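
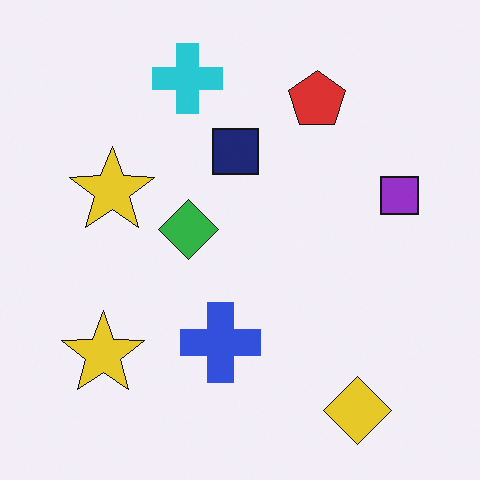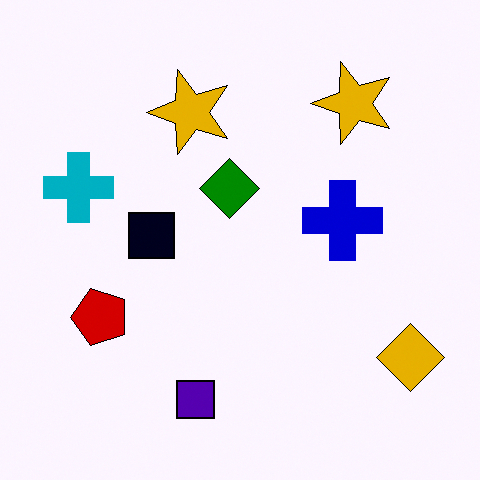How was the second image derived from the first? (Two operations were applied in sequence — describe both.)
The transformation is: given much higher contrast, then transposed (reflected across the top-left ↔ bottom-right diagonal).

Tones are pushed away from mid-grey across the whole image — a global contrast change. Shapes have swapped their row and column positions — what was in the top-right is now in the bottom-left — a diagonal reflection.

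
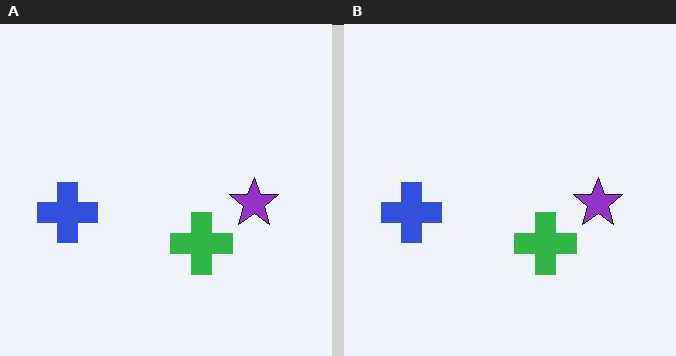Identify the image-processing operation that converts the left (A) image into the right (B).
The transformation is: JPEG-compressed with visible artifacts.

Blocky 8×8 compression artifacts appear around shape edges and the flat background shows ringing — characteristic JPEG degradation.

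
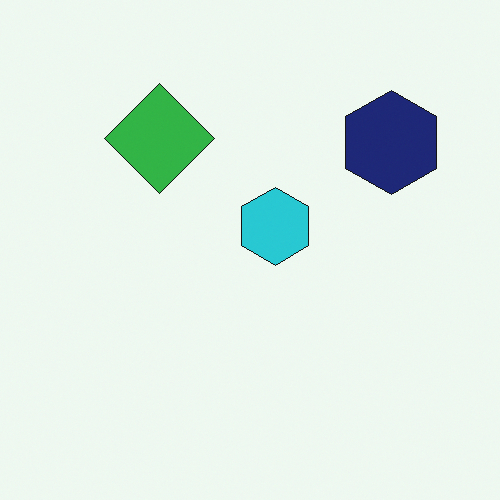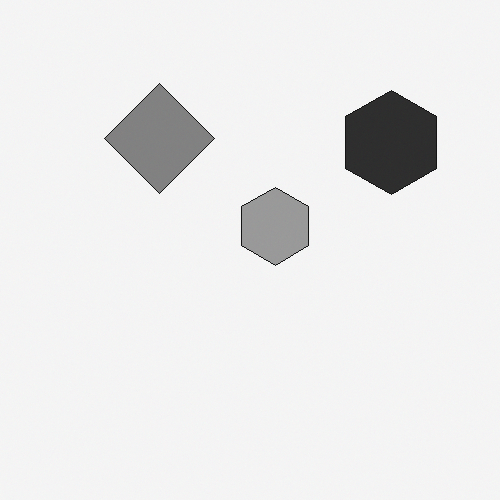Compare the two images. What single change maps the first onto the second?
It was converted to grayscale.

All color is removed — every shape is now a shade of grey.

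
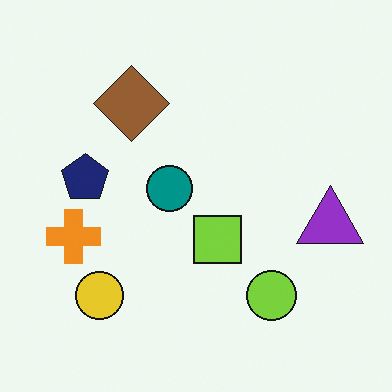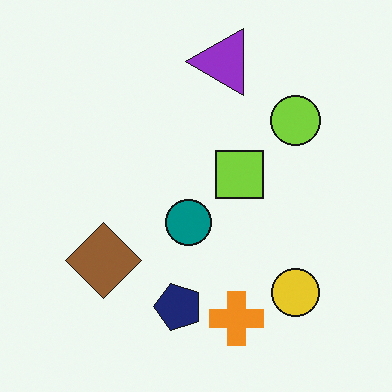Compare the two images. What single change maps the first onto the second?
The second image is the first rotated 90° counter-clockwise.

The yellow circle sits in the bottom-left of the first image and the bottom-right of the second — consistent with a whole-image 90° counter-clockwise rotation.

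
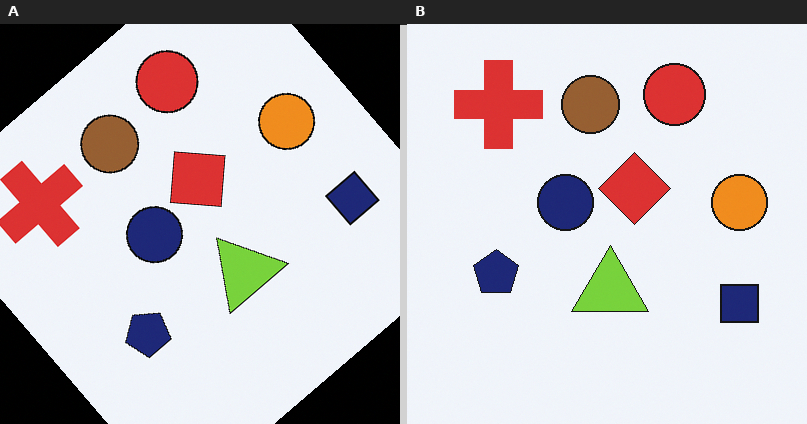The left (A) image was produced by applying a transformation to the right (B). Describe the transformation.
The image was rotated counter-clockwise by a large amount — several tens of degrees.

Every shape is tilted by the same angle and the image corners show triangular fill wedges — a whole-image rotation by a non-right angle.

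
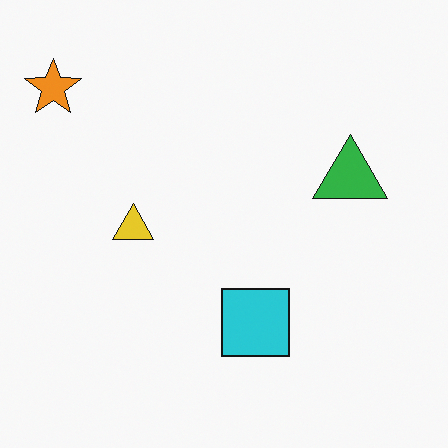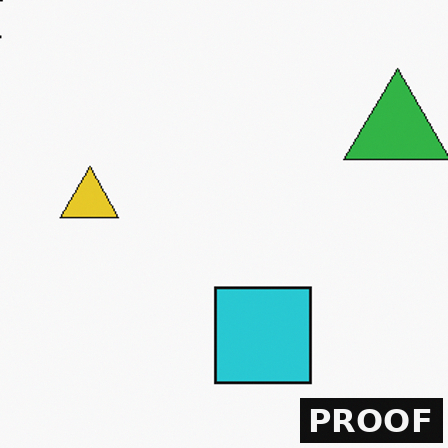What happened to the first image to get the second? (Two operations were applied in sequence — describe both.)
The transformation is: cropped to a modestly smaller region and rescaled, then watermarked with the text "PROOF" in the lower-right corner.

The visible shapes are larger and the field of view is narrower; shapes near the original edges may be partly or wholly outside the frame — a crop-and-rescale. A dark label reading "PROOF" appears in the lower-right corner.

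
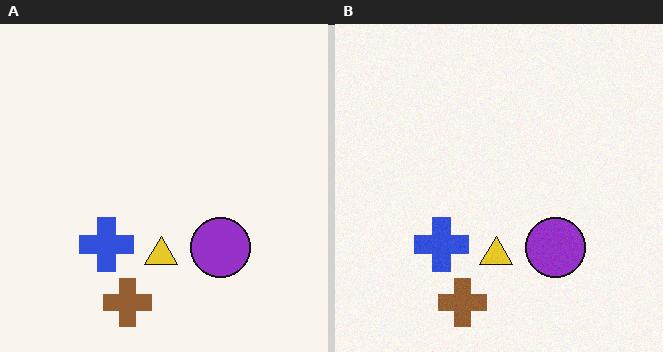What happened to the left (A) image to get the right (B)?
The image was degraded with light additive noise.

Random speckle covers the whole image, including the flat background.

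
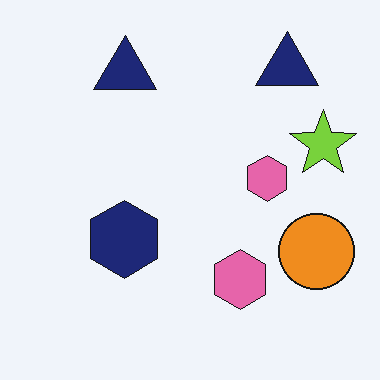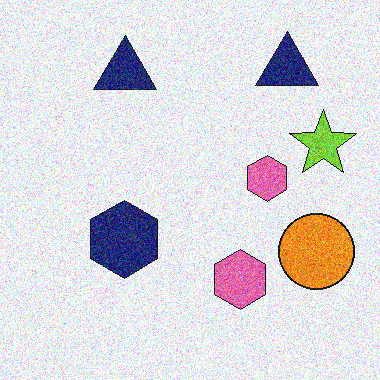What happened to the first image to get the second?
This is the original image degraded with heavy additive noise.

Random speckle covers the whole image, including the flat background.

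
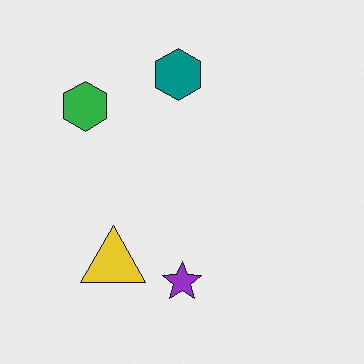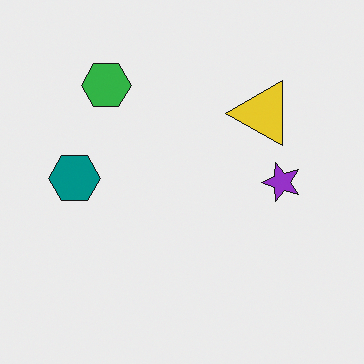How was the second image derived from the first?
It was transposed (reflected across the top-left ↔ bottom-right diagonal).

Shapes have swapped their row and column positions — what was in the top-right is now in the bottom-left — a diagonal reflection.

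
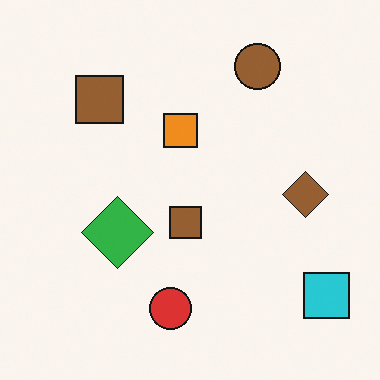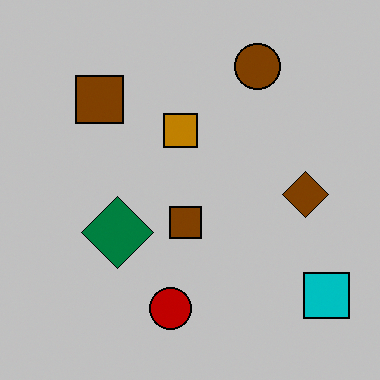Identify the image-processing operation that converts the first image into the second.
It was aggressively posterized.

Each flat color has snapped to a coarser quantized level — most visibly, the near-white background has dropped to a flat grey.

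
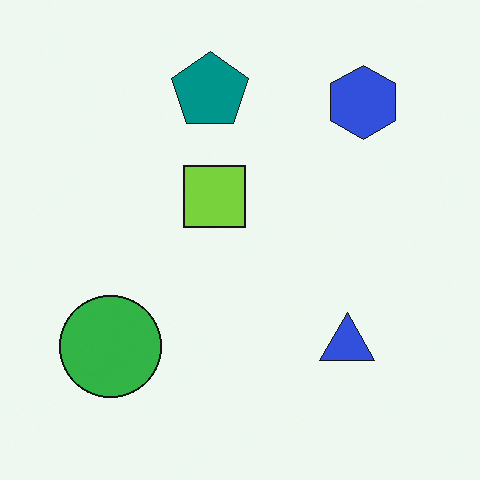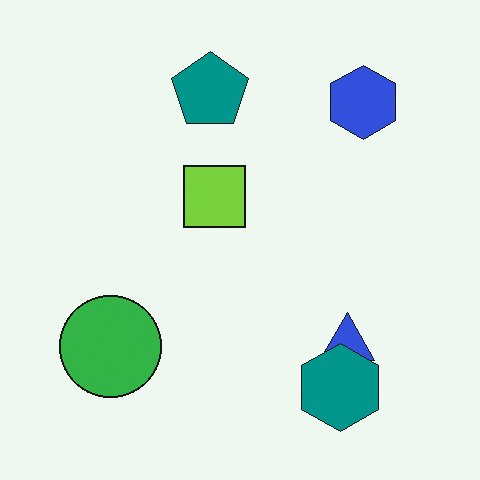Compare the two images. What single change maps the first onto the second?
This is the original image overlaid with an additional teal hexagon.

A teal hexagon appears in the second image that is absent from the first.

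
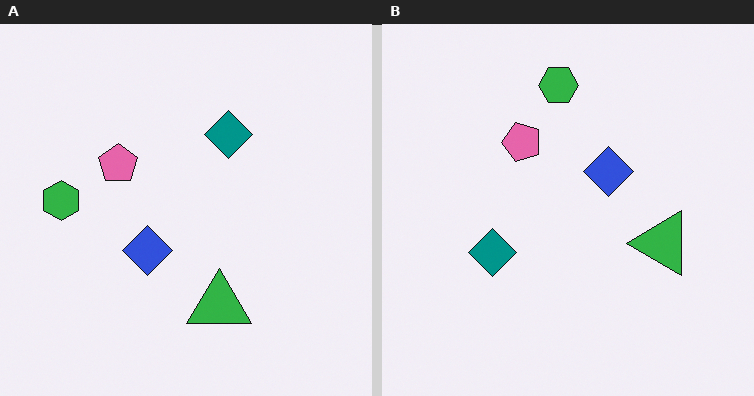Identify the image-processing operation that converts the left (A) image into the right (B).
Transposed (reflected across the top-left ↔ bottom-right diagonal).

Shapes have swapped their row and column positions — what was in the top-right is now in the bottom-left — a diagonal reflection.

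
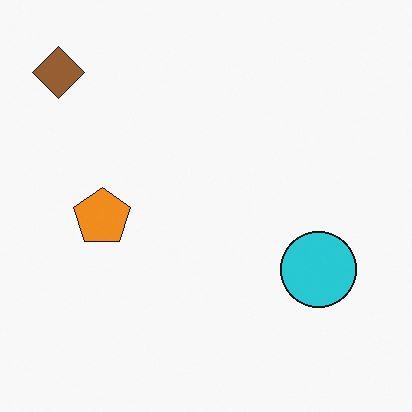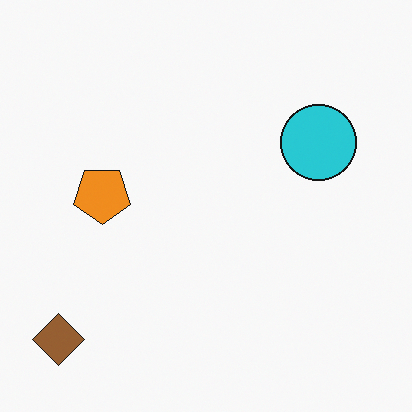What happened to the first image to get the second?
The image was flipped vertically (top ↔ bottom).

The brown diamond is in the top-left of the first image and the bottom-left of the second — shapes on opposite sides of the horizontal midline have swapped in a mirror flip.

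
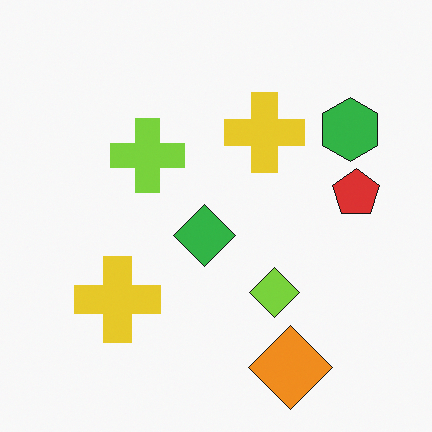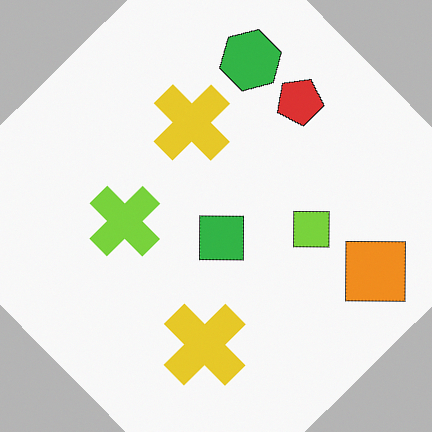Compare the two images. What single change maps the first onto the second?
The transformation is: rotated counter-clockwise by a large amount — several tens of degrees.

Every shape is tilted by the same angle and the image corners show triangular fill wedges — a whole-image rotation by a non-right angle.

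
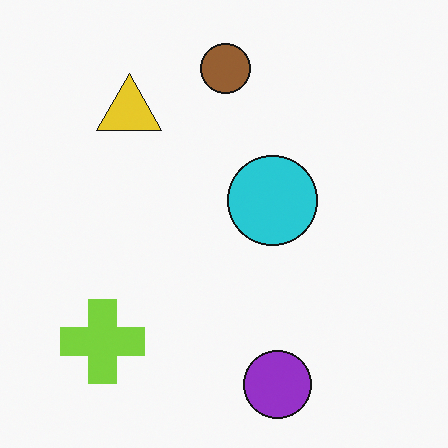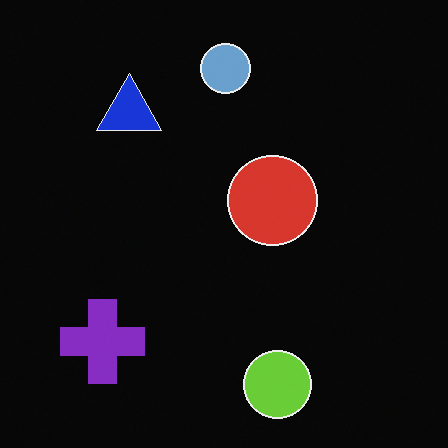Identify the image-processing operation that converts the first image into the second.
Color-inverted (negative).

The light background has become dark and every shape's color is its complement — a photographic negative.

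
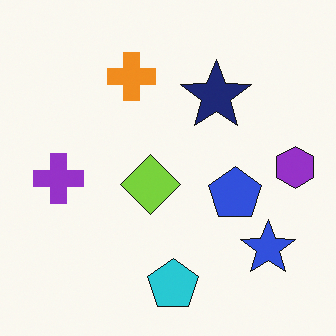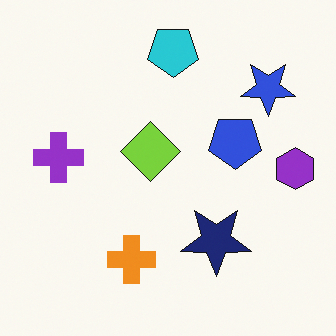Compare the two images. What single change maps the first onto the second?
Flipped vertically (top ↔ bottom).

The cyan pentagon is in the bottom of the first image and the top of the second — shapes on opposite sides of the horizontal midline have swapped in a mirror flip.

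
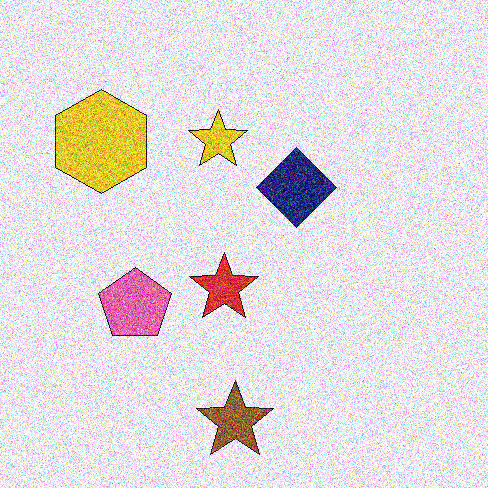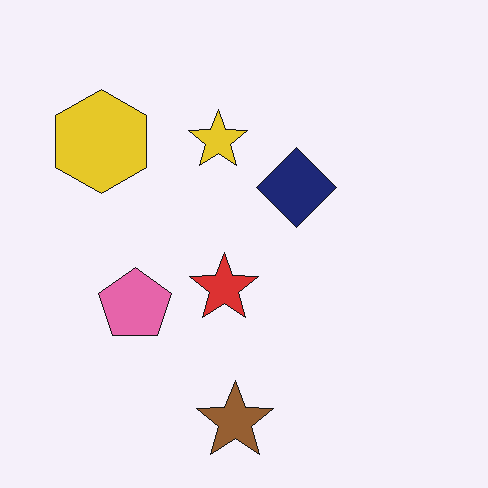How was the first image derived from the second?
Degraded with a thick layer of grain.

Random speckle covers the whole image, including the flat background.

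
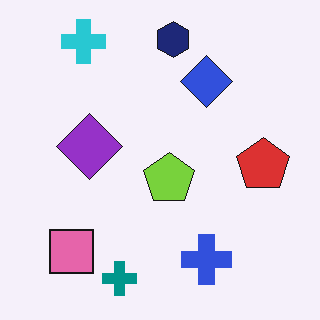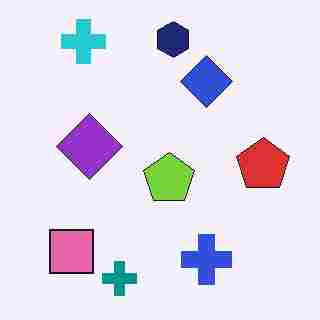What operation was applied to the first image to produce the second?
It was degraded with heavy JPEG compression.

Blocky 8×8 compression artifacts appear around shape edges and the flat background shows ringing — characteristic JPEG degradation.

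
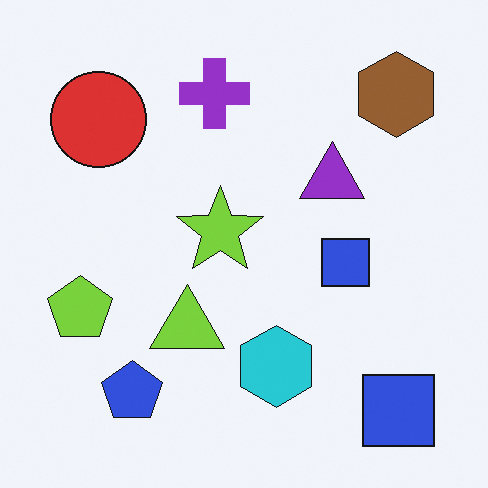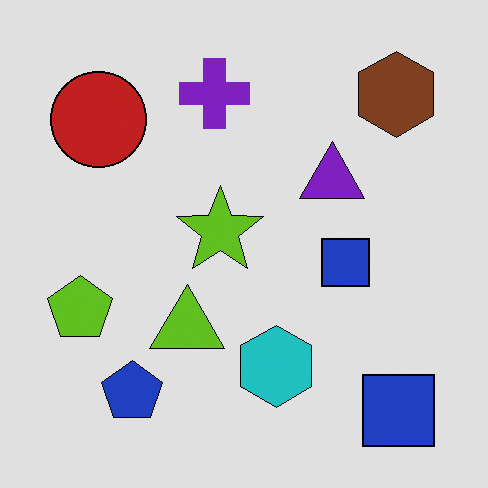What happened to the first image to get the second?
It was moderately posterized.

Each flat color has snapped to a coarser quantized level — most visibly, the near-white background has dropped to a flat grey.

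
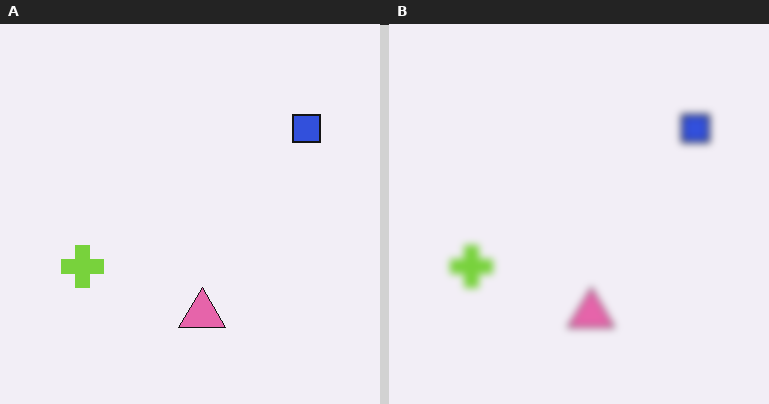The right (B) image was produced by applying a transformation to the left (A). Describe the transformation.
Moderately blurred.

Shape edges and outlines are uniformly softened across the whole image.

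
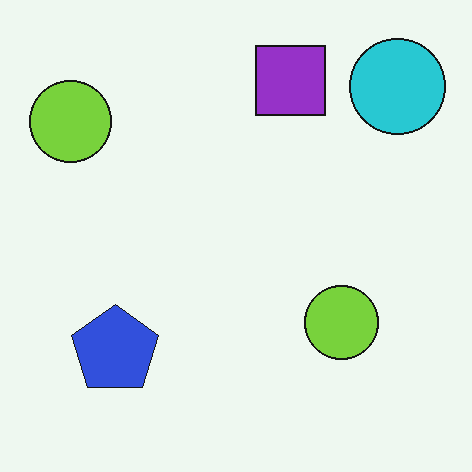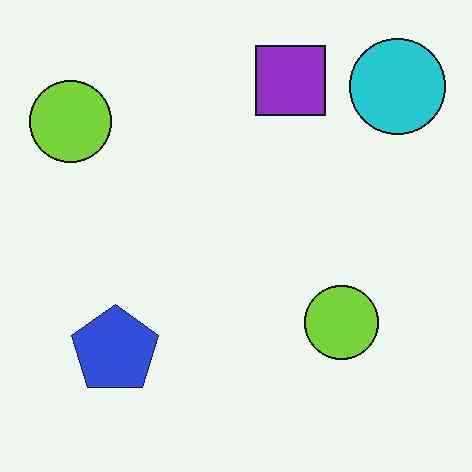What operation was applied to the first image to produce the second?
The second image is the first JPEG-compressed with visible artifacts.

Blocky 8×8 compression artifacts appear around shape edges and the flat background shows ringing — characteristic JPEG degradation.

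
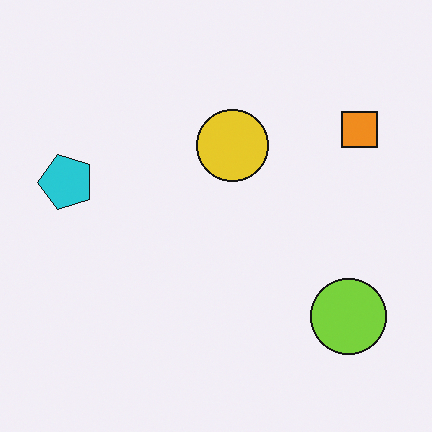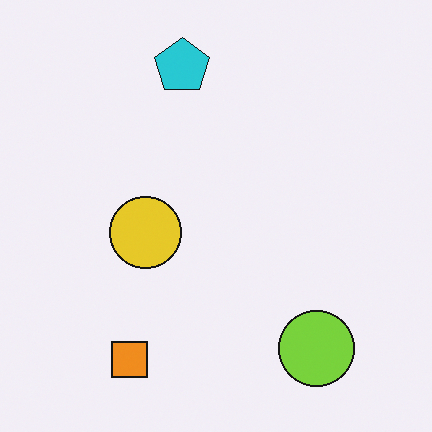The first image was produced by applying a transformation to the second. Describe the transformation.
The image was transposed (reflected across the top-left ↔ bottom-right diagonal).

Shapes have swapped their row and column positions — what was in the top-right is now in the bottom-left — a diagonal reflection.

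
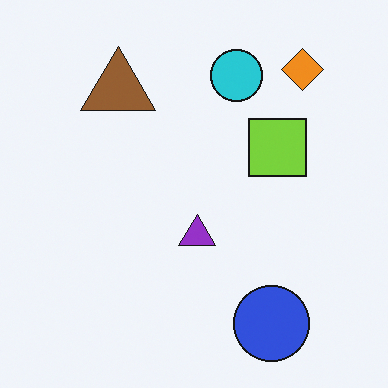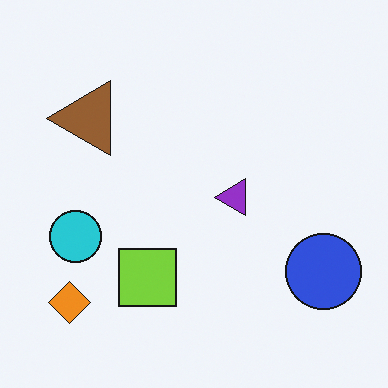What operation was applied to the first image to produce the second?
The image was transposed (reflected across the top-left ↔ bottom-right diagonal).

Shapes have swapped their row and column positions — what was in the top-right is now in the bottom-left — a diagonal reflection.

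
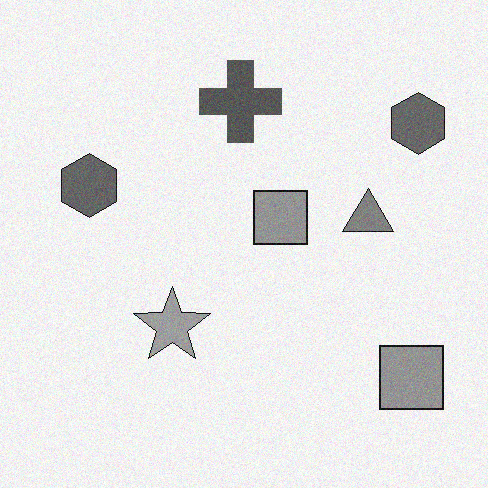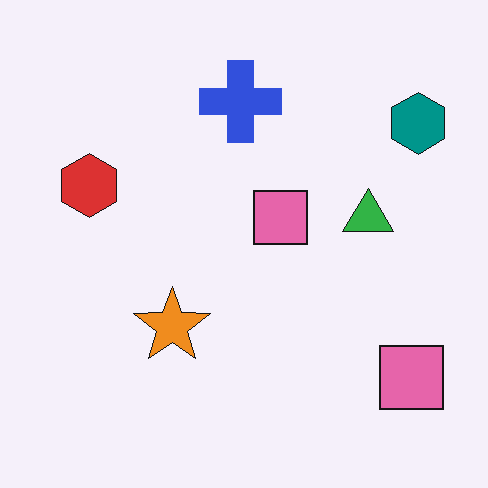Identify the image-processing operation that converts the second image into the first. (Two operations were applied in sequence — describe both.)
This is the original image converted to grayscale, then degraded with light additive noise.

All color is removed — every shape is now a shade of grey. Random speckle covers the whole image, including the flat background.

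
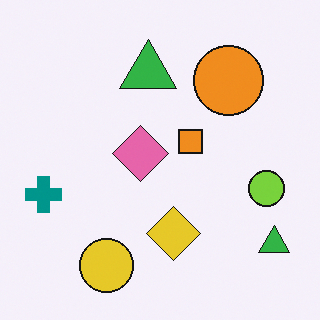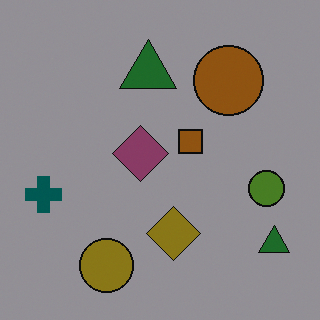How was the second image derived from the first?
It was substantially darkened.

Every pixel — background and shapes alike — is uniformly darkened.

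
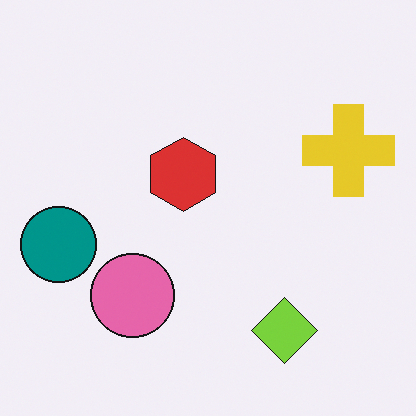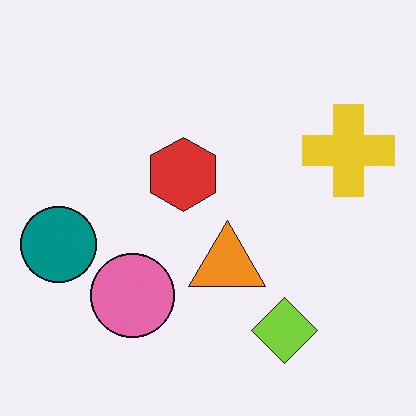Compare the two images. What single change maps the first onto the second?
The second image is the first overlaid with an additional orange triangle.

An orange triangle appears in the second image that is absent from the first.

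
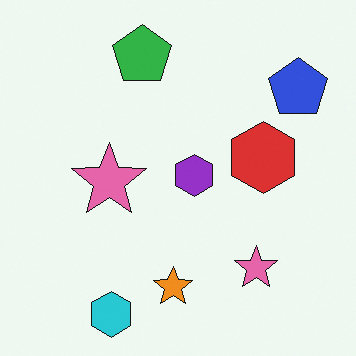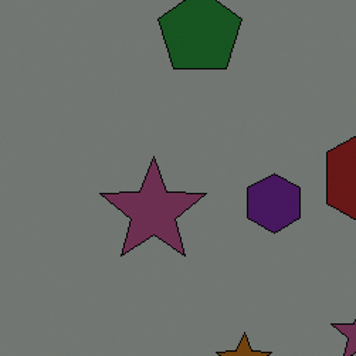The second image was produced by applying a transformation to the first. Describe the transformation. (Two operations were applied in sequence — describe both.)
It was cropped to a modestly smaller region and rescaled, then darkened a lot.

The visible shapes are larger and the field of view is narrower; shapes near the original edges may be partly or wholly outside the frame — a crop-and-rescale. Every pixel — background and shapes alike — is uniformly darkened.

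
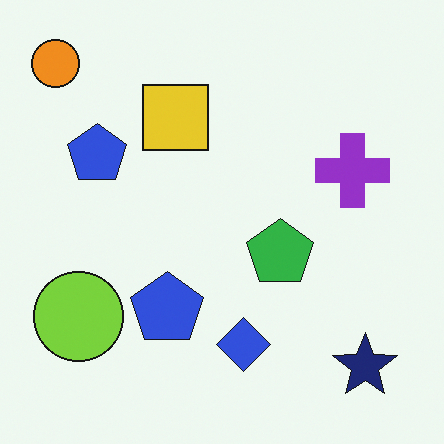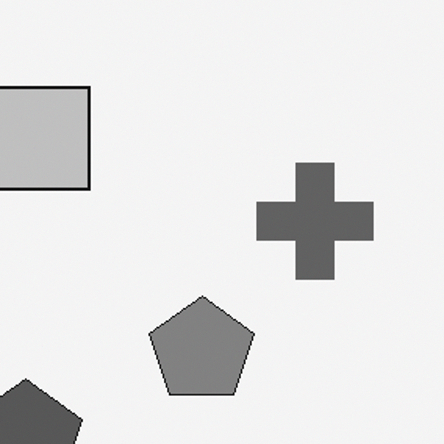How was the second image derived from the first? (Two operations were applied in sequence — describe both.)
It was converted to grayscale, then cropped to a modestly smaller region and rescaled.

All color is removed — every shape is now a shade of grey. The visible shapes are larger and the field of view is narrower; shapes near the original edges may be partly or wholly outside the frame — a crop-and-rescale.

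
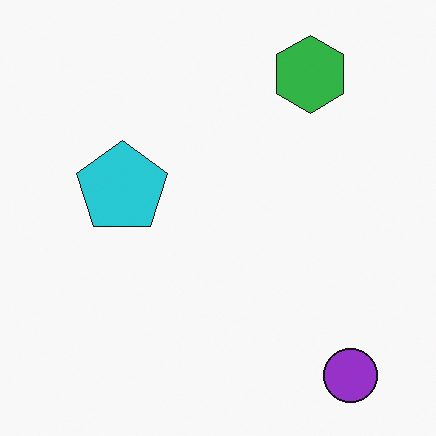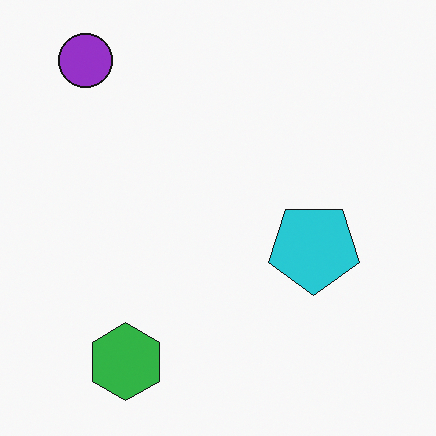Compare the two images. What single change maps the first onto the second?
It was rotated 180°.

The purple circle sits in the bottom-right of the first image and the top-left of the second — consistent with a whole-image 180° rotation.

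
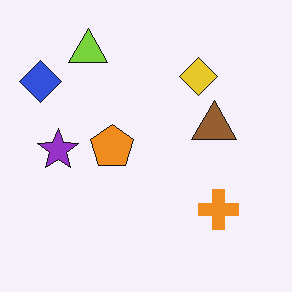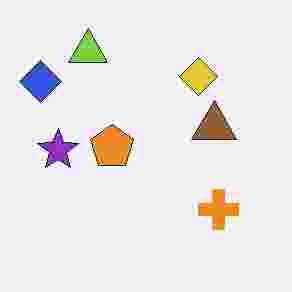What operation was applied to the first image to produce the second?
The image was heavily JPEG-compressed with obvious blocking artifacts.

Blocky 8×8 compression artifacts appear around shape edges and the flat background shows ringing — characteristic JPEG degradation.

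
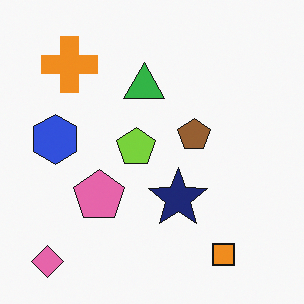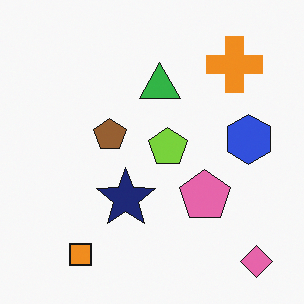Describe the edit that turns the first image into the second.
It was flipped horizontally (left ↔ right).

The pink diamond is in the bottom-left of the first image and the bottom-right of the second — shapes on opposite sides of the vertical midline have swapped in a mirror flip.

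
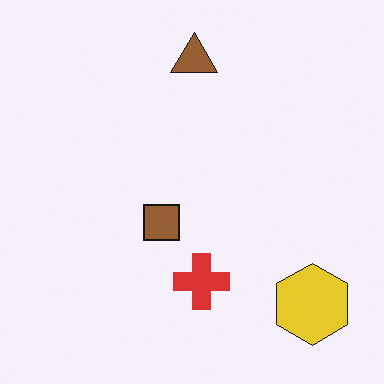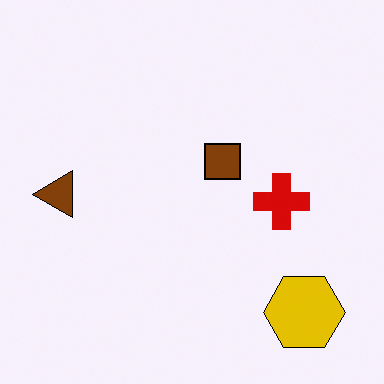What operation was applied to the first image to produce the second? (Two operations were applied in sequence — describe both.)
This is the original image transposed (reflected across the top-left ↔ bottom-right diagonal), then given slightly increased contrast.

Shapes have swapped their row and column positions — what was in the top-right is now in the bottom-left — a diagonal reflection. Tones are pushed away from mid-grey across the whole image — a global contrast change.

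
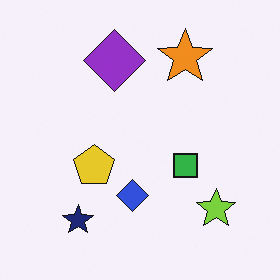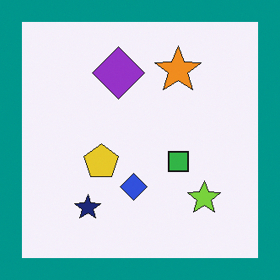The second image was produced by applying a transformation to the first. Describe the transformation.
Framed with a teal border.

A solid teal frame runs around the edge of the second image, with the content slightly shrunk inside it.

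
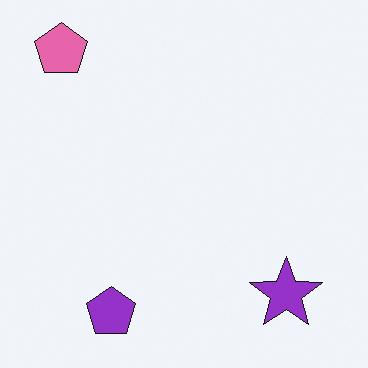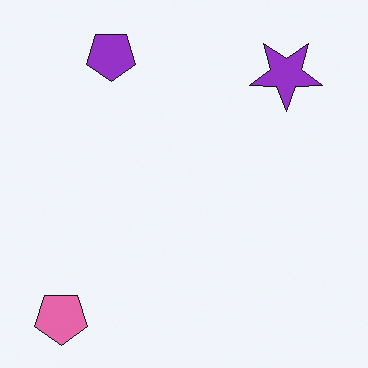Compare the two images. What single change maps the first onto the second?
It was flipped vertically (top ↔ bottom).

The pink pentagon is in the top-left of the first image and the bottom-left of the second — shapes on opposite sides of the horizontal midline have swapped in a mirror flip.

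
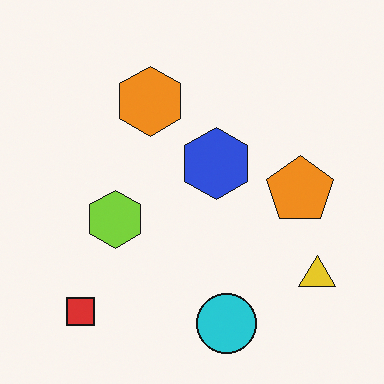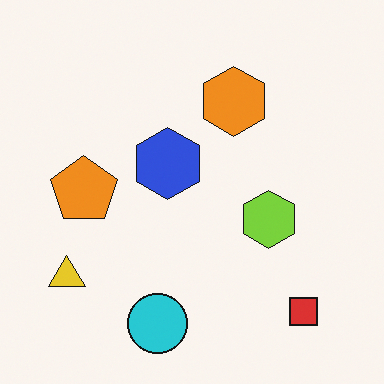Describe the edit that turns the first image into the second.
Flipped horizontally (left ↔ right).

The yellow triangle is in the bottom-right of the first image and the bottom-left of the second — shapes on opposite sides of the vertical midline have swapped in a mirror flip.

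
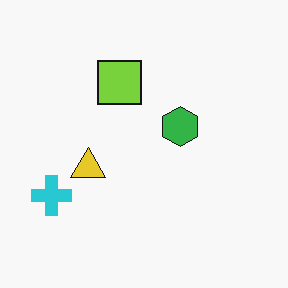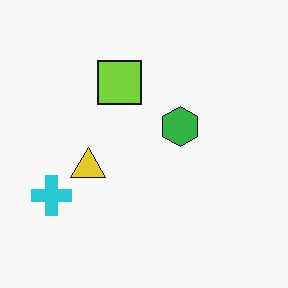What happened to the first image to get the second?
Given moderate JPEG compression.

Blocky 8×8 compression artifacts appear around shape edges and the flat background shows ringing — characteristic JPEG degradation.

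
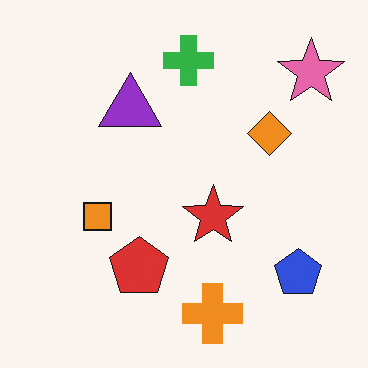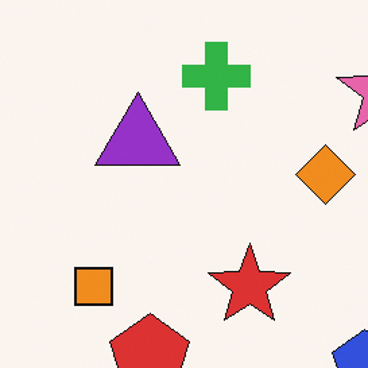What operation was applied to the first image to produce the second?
The image was cropped to a modestly smaller region and rescaled.

The visible shapes are larger and the field of view is narrower; shapes near the original edges may be partly or wholly outside the frame — a crop-and-rescale.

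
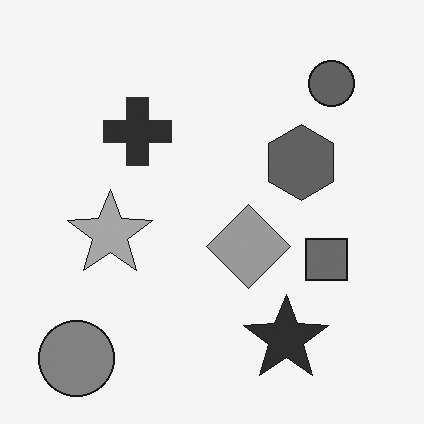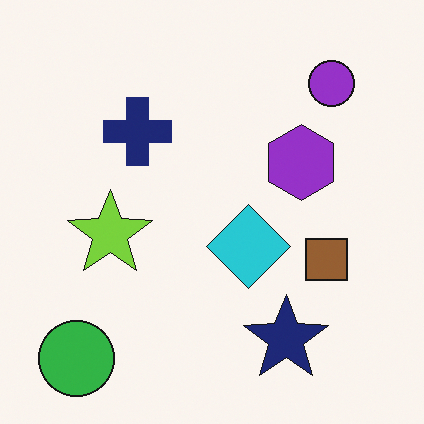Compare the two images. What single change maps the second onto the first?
This is the original image converted to grayscale.

All color is removed — every shape is now a shade of grey.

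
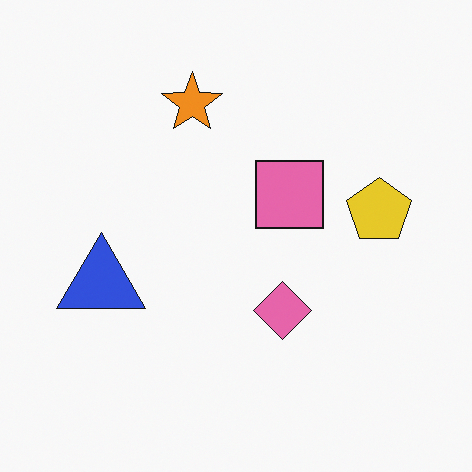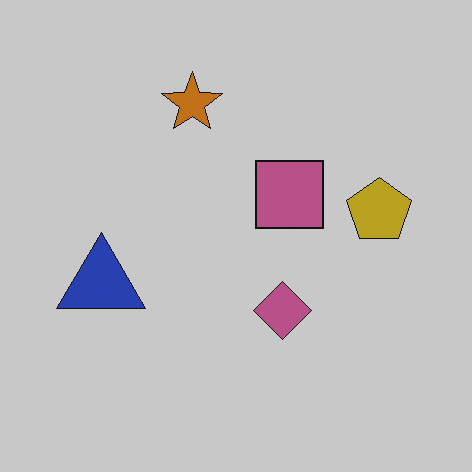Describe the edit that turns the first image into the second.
The image was slightly darkened.

Every pixel — background and shapes alike — is uniformly darkened.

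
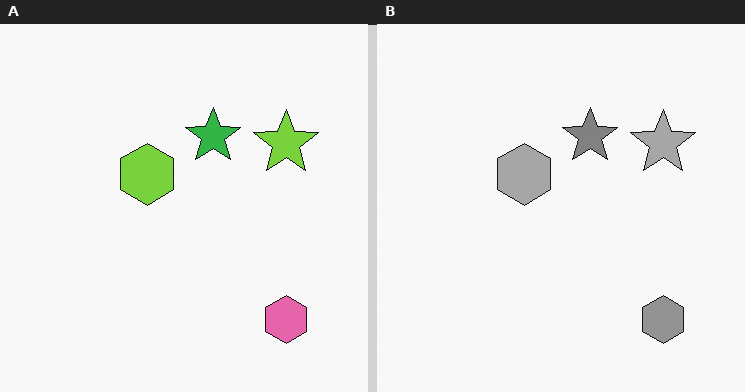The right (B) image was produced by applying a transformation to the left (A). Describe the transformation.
Converted to grayscale.

All color is removed — every shape is now a shade of grey.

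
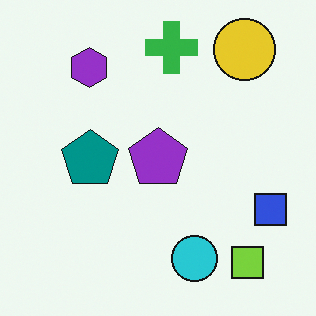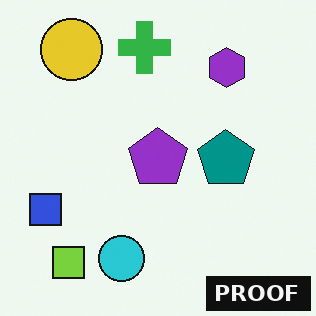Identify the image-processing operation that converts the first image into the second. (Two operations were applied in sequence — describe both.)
It was flipped horizontally (left ↔ right), then watermarked with the text "PROOF" in the lower-right corner.

The blue square is in the right of the first image and the left of the second — shapes on opposite sides of the vertical midline have swapped in a mirror flip. A dark label reading "PROOF" appears in the lower-right corner.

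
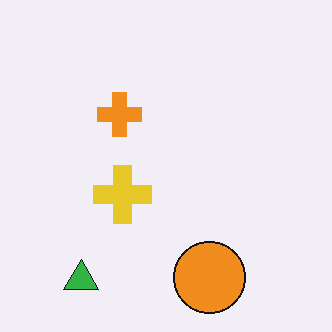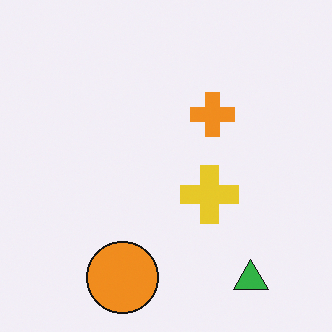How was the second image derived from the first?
Flipped horizontally (left ↔ right).

The green triangle is in the bottom-left of the first image and the bottom-right of the second — shapes on opposite sides of the vertical midline have swapped in a mirror flip.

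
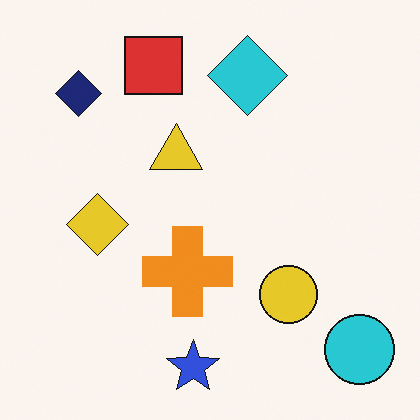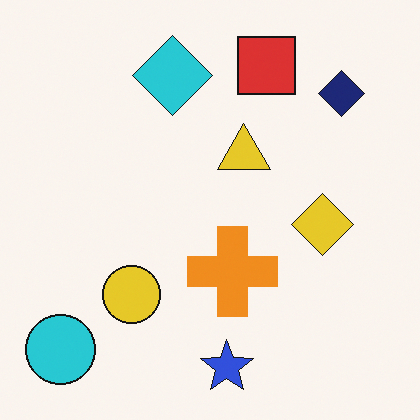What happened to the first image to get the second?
The transformation is: flipped horizontally (left ↔ right).

The cyan circle is in the bottom-right of the first image and the bottom-left of the second — shapes on opposite sides of the vertical midline have swapped in a mirror flip.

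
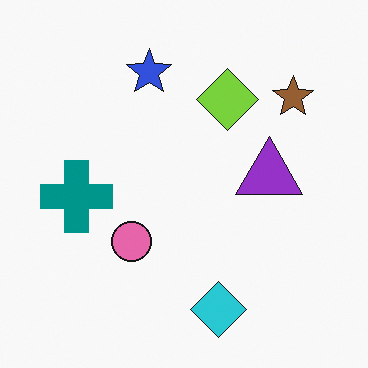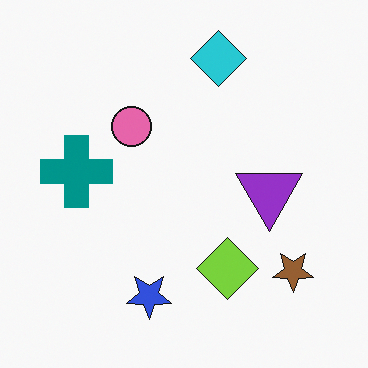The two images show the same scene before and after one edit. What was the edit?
The image was flipped vertically (top ↔ bottom).

The cyan diamond is in the bottom of the first image and the top of the second — shapes on opposite sides of the horizontal midline have swapped in a mirror flip.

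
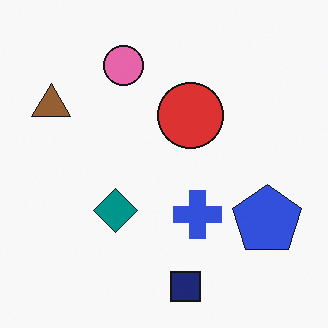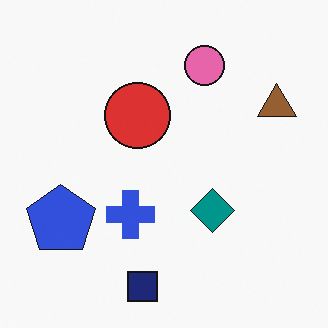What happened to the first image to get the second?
It was flipped horizontally (left ↔ right).

The brown triangle is in the top-left of the first image and the top-right of the second — shapes on opposite sides of the vertical midline have swapped in a mirror flip.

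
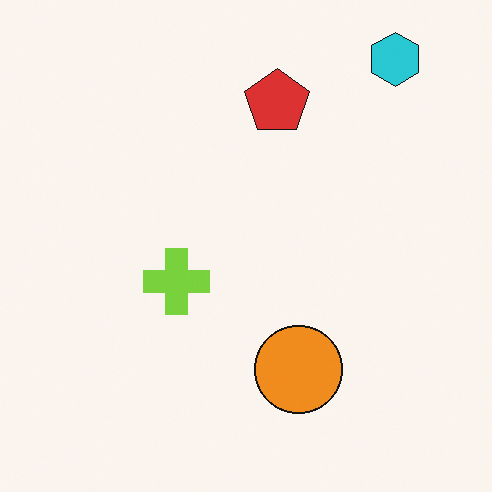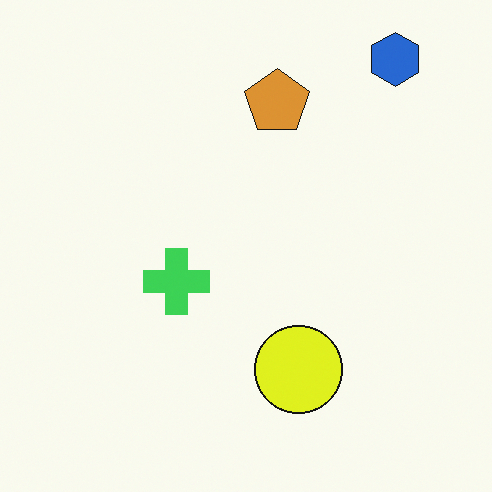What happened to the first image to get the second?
Hue-shifted slightly.

Every shape's color has rotated by the same amount around the hue wheel — a uniform hue shift.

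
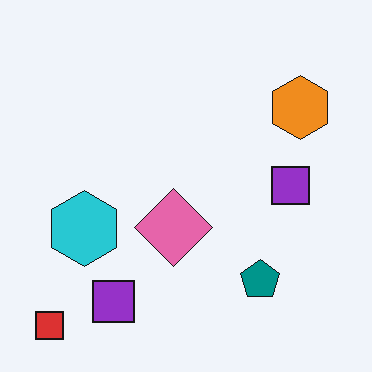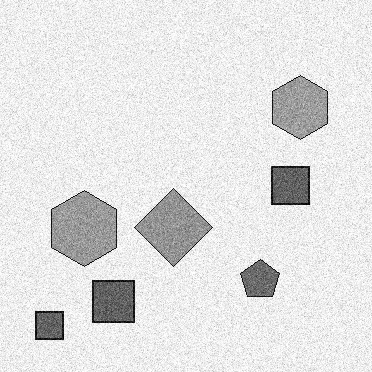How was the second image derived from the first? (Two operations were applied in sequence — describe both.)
The image was degraded with moderate additive noise, then converted to grayscale.

Random speckle covers the whole image, including the flat background. All color is removed — every shape is now a shade of grey.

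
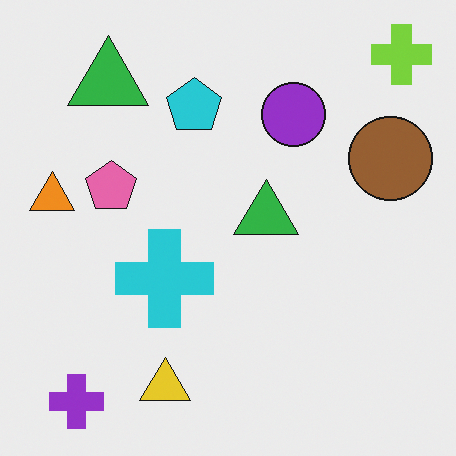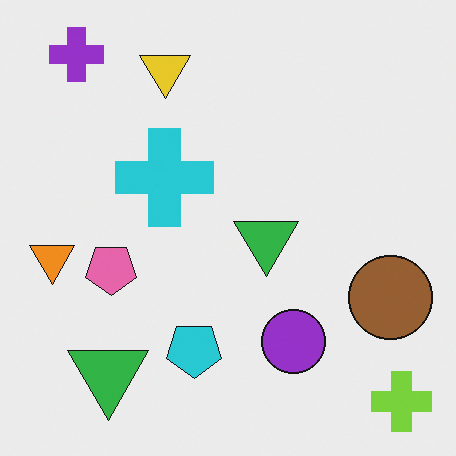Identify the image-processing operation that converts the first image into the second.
The second image is the first flipped vertically (top ↔ bottom).

The lime cross is in the top-right of the first image and the bottom-right of the second — shapes on opposite sides of the horizontal midline have swapped in a mirror flip.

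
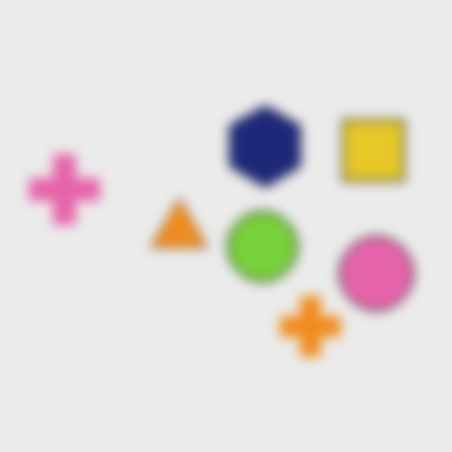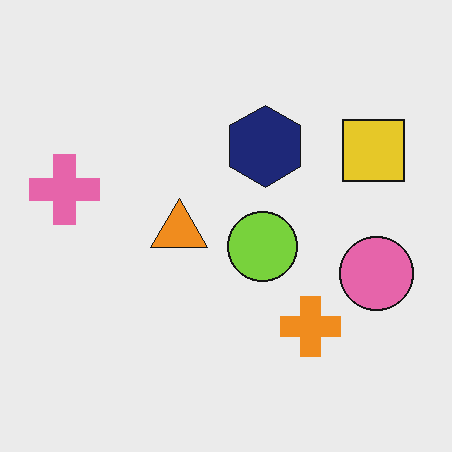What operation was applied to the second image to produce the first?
This is the original image strongly gaussian-blurred.

Shape edges and outlines are uniformly softened across the whole image.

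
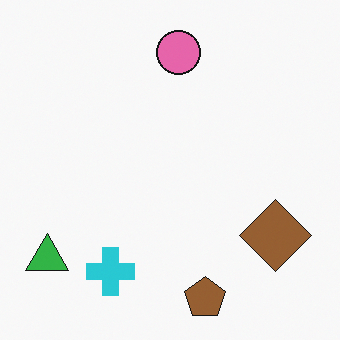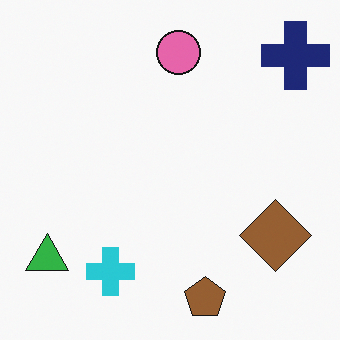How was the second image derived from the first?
The image was overlaid with an additional navy cross.

A navy cross appears in the second image that is absent from the first.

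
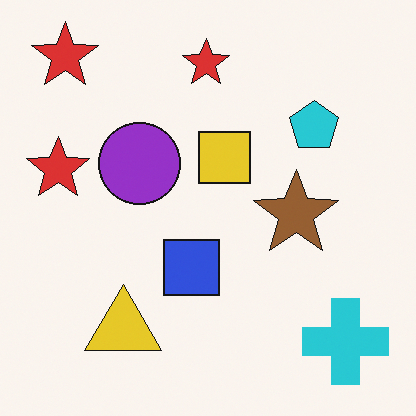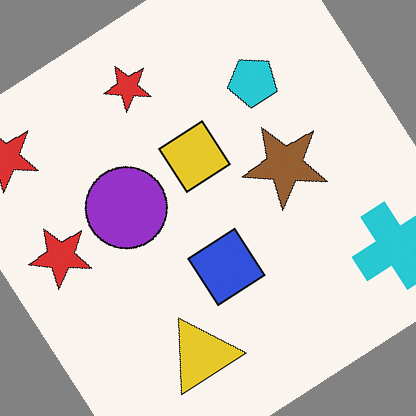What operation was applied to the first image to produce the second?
The second image is the first rotated counter-clockwise by a large amount — several tens of degrees.

Every shape is tilted by the same angle and the image corners show triangular fill wedges — a whole-image rotation by a non-right angle.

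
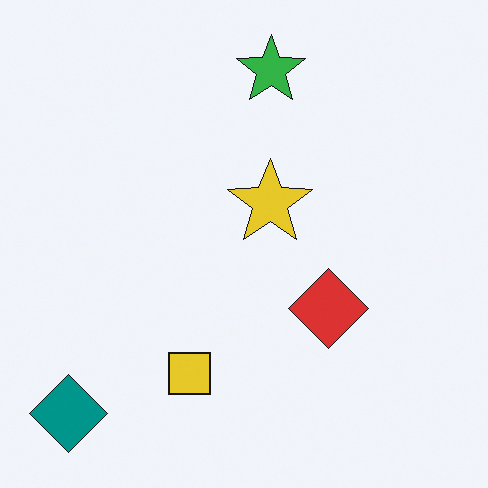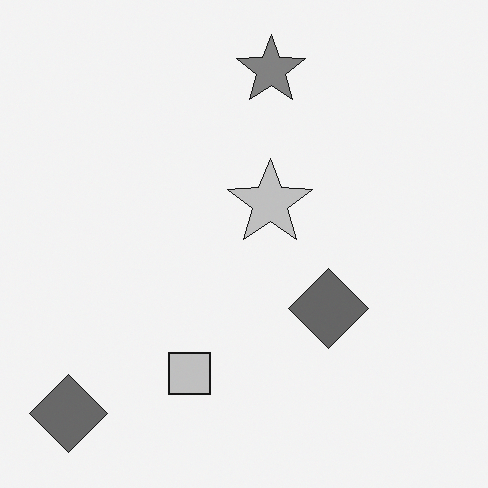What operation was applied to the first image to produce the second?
This is the original image converted to grayscale.

All color is removed — every shape is now a shade of grey.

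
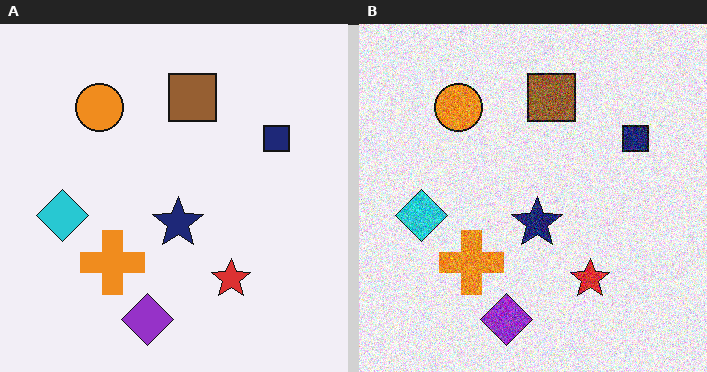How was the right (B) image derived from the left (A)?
Degraded with strong gaussian noise.

Random speckle covers the whole image, including the flat background.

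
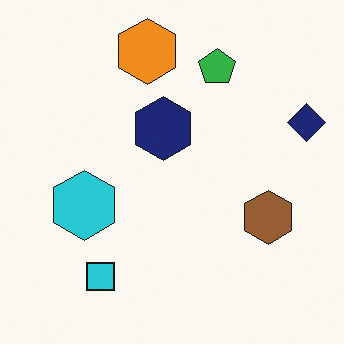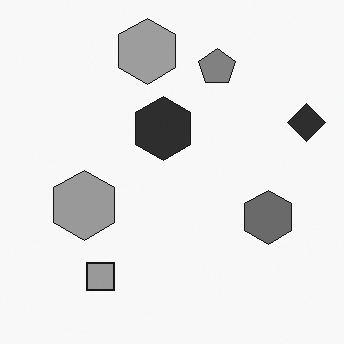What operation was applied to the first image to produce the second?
Converted to grayscale.

All color is removed — every shape is now a shade of grey.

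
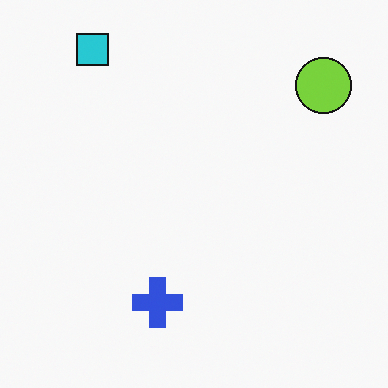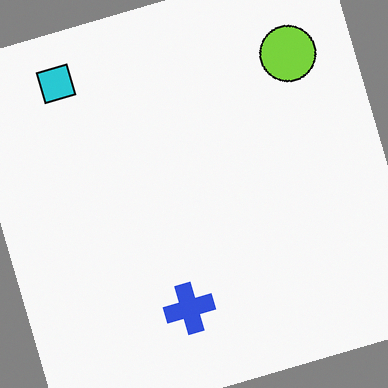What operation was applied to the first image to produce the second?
It was rotated counter-clockwise by a moderate amount.

Every shape is tilted by the same angle and the image corners show triangular fill wedges — a whole-image rotation by a non-right angle.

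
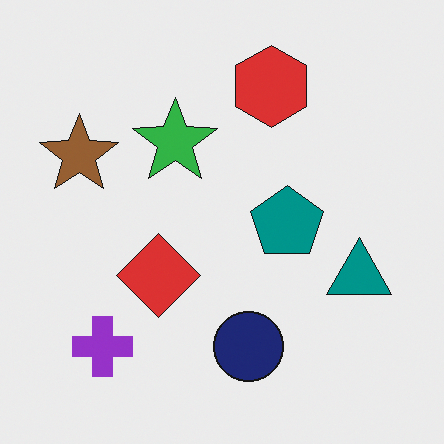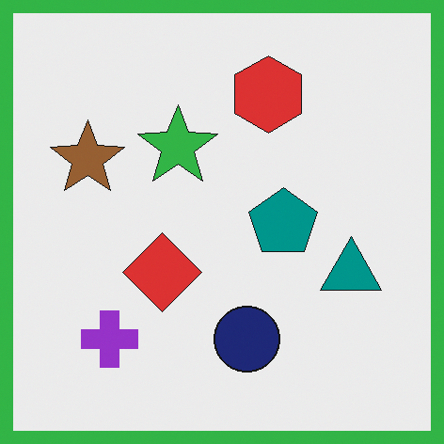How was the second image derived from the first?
The second image is the first framed with a green border.

A solid green frame runs around the edge of the second image, with the content slightly shrunk inside it.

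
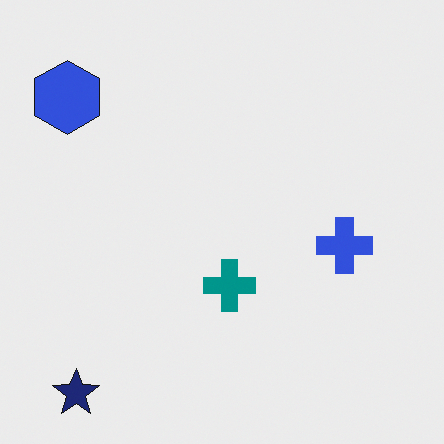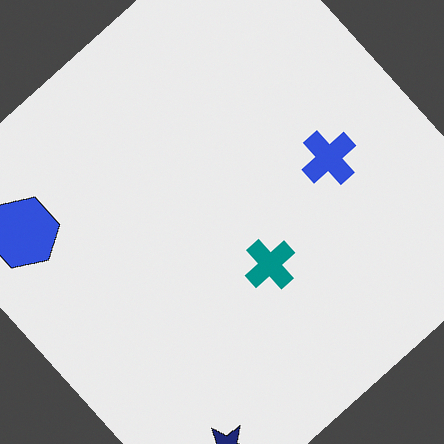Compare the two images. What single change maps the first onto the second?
Rotated counter-clockwise by a large amount — several tens of degrees.

Every shape is tilted by the same angle and the image corners show triangular fill wedges — a whole-image rotation by a non-right angle.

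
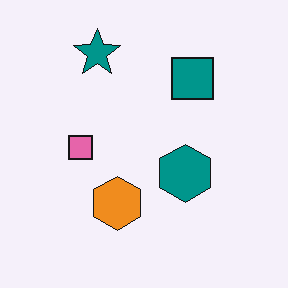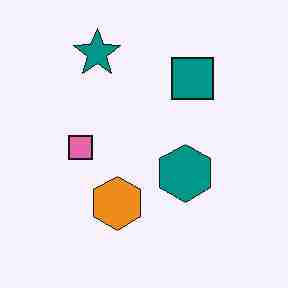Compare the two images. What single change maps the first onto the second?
The second image is the first heavily JPEG-compressed with obvious blocking artifacts.

Blocky 8×8 compression artifacts appear around shape edges and the flat background shows ringing — characteristic JPEG degradation.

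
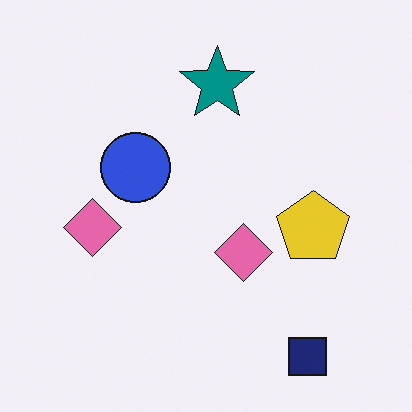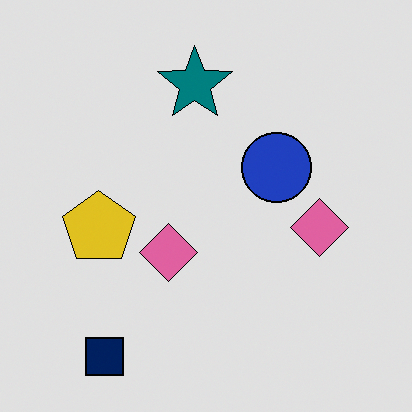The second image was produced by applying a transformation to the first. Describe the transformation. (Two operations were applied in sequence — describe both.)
The transformation is: posterized to a reduced palette, then flipped horizontally (left ↔ right).

Each flat color has snapped to a coarser quantized level — most visibly, the near-white background has dropped to a flat grey. The yellow pentagon is in the right of the first image and the left of the second — shapes on opposite sides of the vertical midline have swapped in a mirror flip.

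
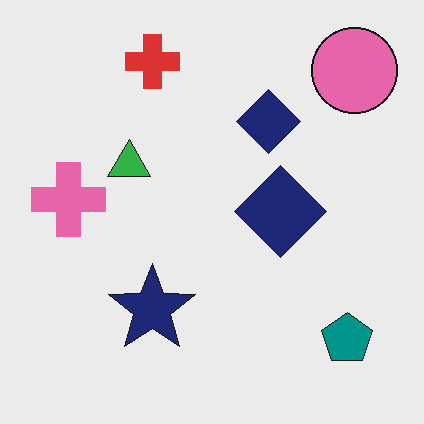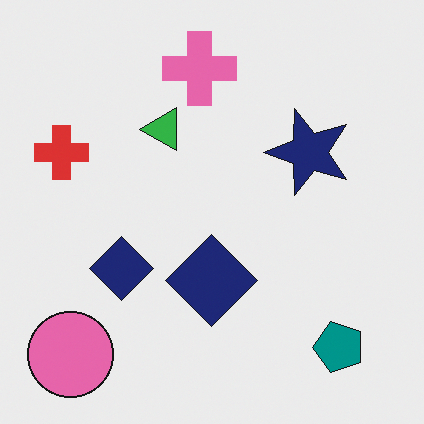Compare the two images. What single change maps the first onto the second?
The second image is the first transposed (reflected across the top-left ↔ bottom-right diagonal).

Shapes have swapped their row and column positions — what was in the top-right is now in the bottom-left — a diagonal reflection.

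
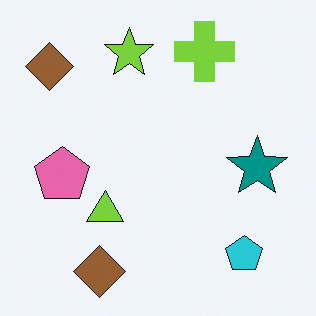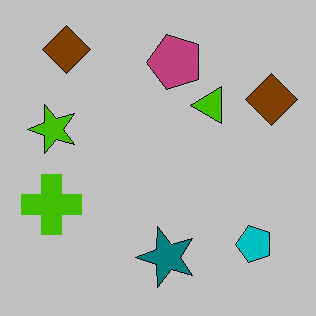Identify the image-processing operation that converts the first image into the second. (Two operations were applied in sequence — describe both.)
Transposed (reflected across the top-left ↔ bottom-right diagonal), then aggressively posterized.

Shapes have swapped their row and column positions — what was in the top-right is now in the bottom-left — a diagonal reflection. Each flat color has snapped to a coarser quantized level — most visibly, the near-white background has dropped to a flat grey.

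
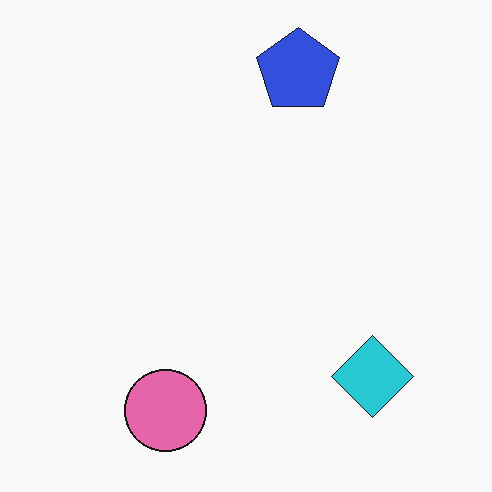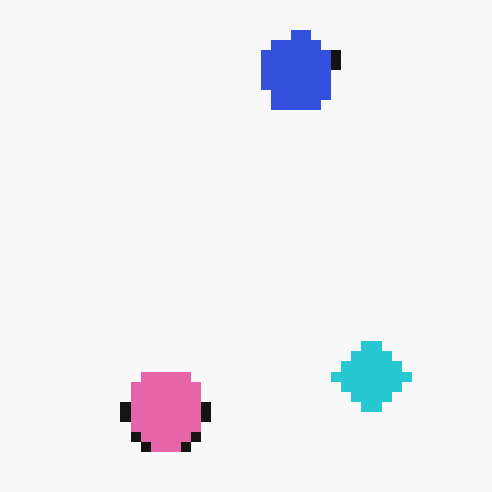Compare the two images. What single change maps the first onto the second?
Heavily pixelated into large blocks.

Shapes are reduced to large square blocks; fine edges and outlines are lost — a downscale-then-upscale (mosaic) effect.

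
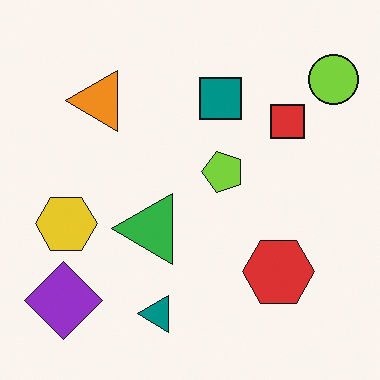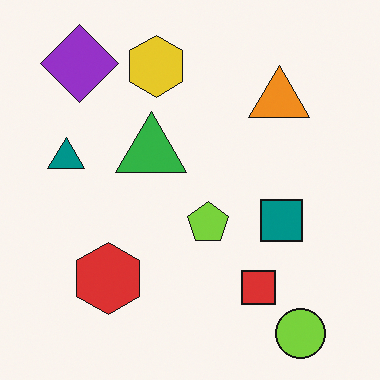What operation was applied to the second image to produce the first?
Rotated 90° counter-clockwise.

The lime circle sits in the bottom-right of the second image and the top-right of the first — consistent with a whole-image 90° counter-clockwise rotation.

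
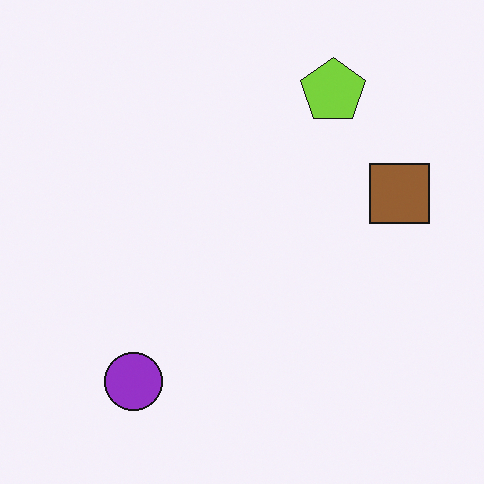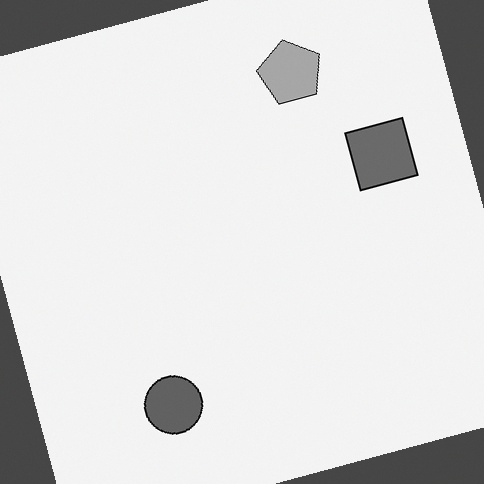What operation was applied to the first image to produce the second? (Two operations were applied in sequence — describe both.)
The image was rotated counter-clockwise by a clearly visible amount, then converted to grayscale.

Every shape is tilted by the same angle and the image corners show triangular fill wedges — a whole-image rotation by a non-right angle. All color is removed — every shape is now a shade of grey.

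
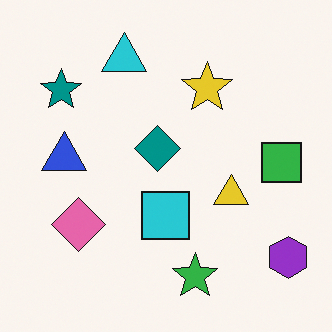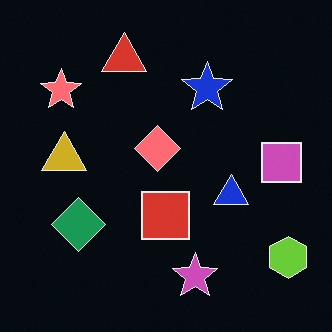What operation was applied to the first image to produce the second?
The transformation is: color-inverted (negative).

The light background has become dark and every shape's color is its complement — a photographic negative.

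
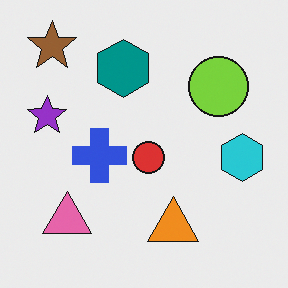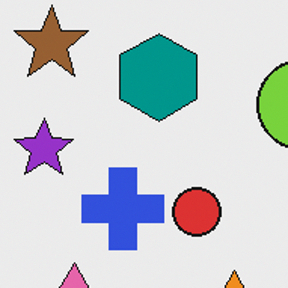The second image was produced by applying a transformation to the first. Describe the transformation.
This is the original image cropped to a modestly smaller region and rescaled.

The visible shapes are larger and the field of view is narrower; shapes near the original edges may be partly or wholly outside the frame — a crop-and-rescale.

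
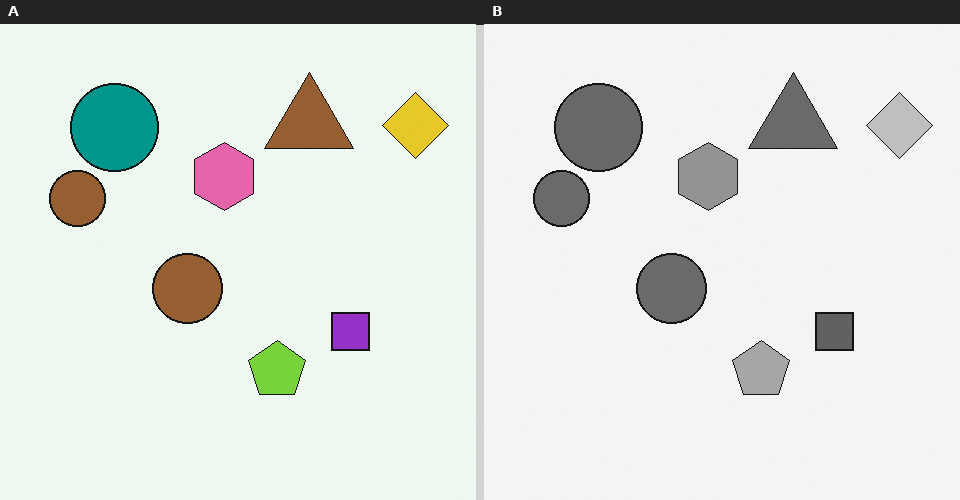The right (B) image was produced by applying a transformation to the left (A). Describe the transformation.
It was converted to grayscale.

All color is removed — every shape is now a shade of grey.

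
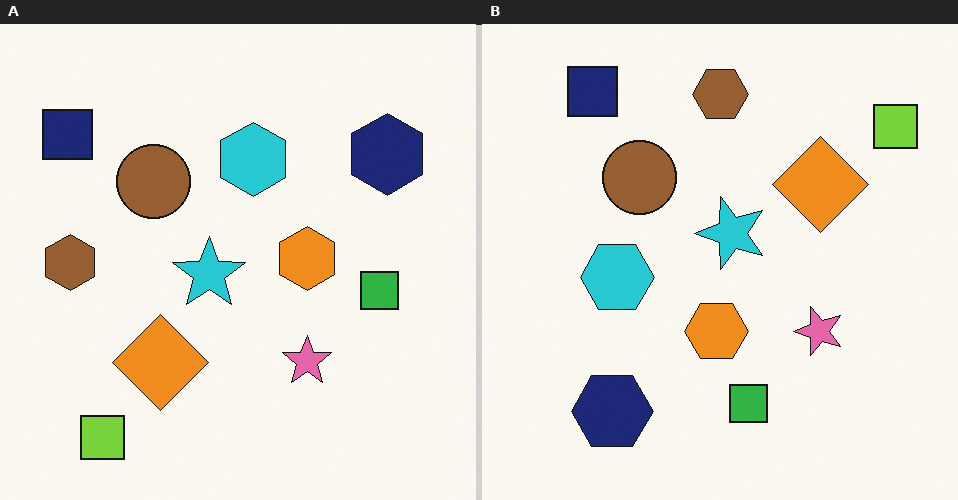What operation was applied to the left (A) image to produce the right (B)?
Transposed (reflected across the top-left ↔ bottom-right diagonal).

Shapes have swapped their row and column positions — what was in the top-right is now in the bottom-left — a diagonal reflection.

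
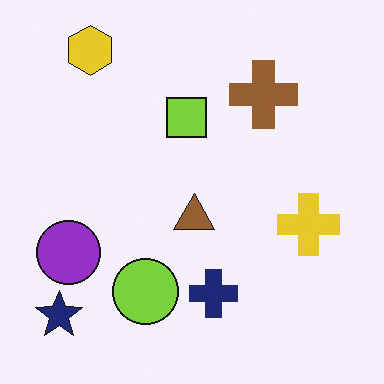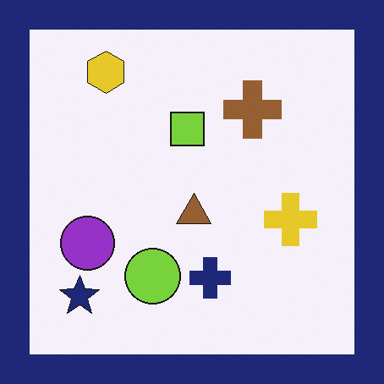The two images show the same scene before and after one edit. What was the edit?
The image was framed with a navy border.

A solid navy frame runs around the edge of the second image, with the content slightly shrunk inside it.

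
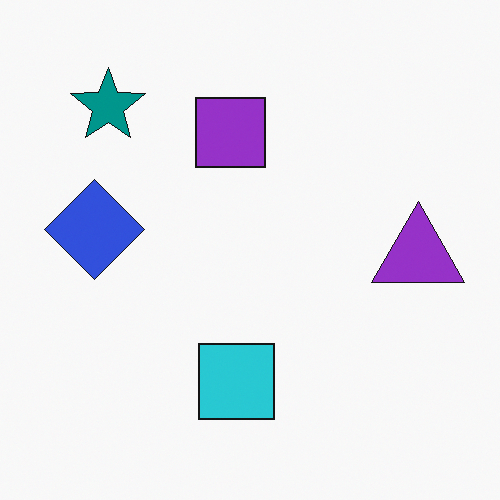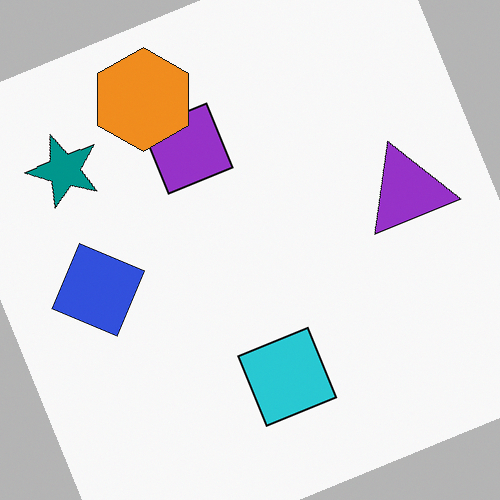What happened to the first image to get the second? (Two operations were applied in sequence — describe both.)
The transformation is: rotated counter-clockwise by a clearly visible amount, then overlaid with an additional orange hexagon.

Every shape is tilted by the same angle and the image corners show triangular fill wedges — a whole-image rotation by a non-right angle. An orange hexagon appears in the second image that is absent from the first.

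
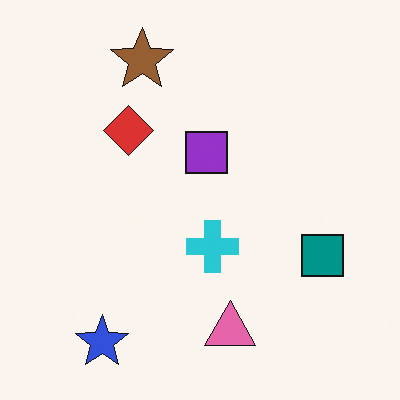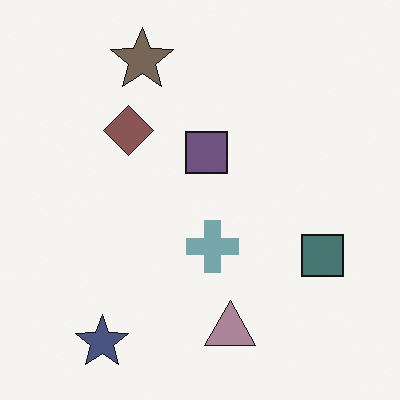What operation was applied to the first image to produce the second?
The transformation is: heavily desaturated.

All colors are more muted and greyish — a global saturation change.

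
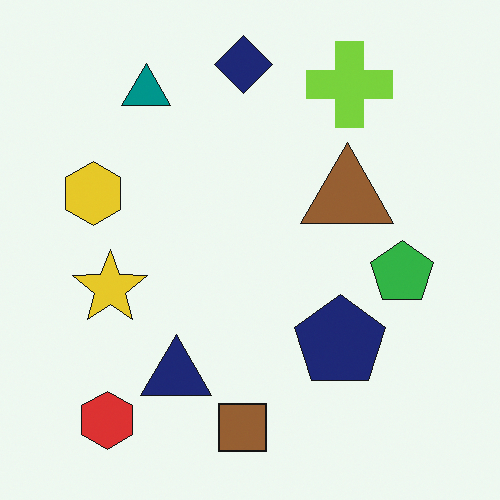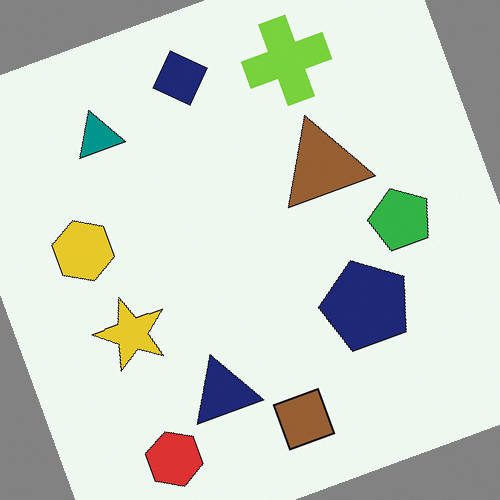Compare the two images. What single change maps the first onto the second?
The image was rotated counter-clockwise by a moderate amount.

Every shape is tilted by the same angle and the image corners show triangular fill wedges — a whole-image rotation by a non-right angle.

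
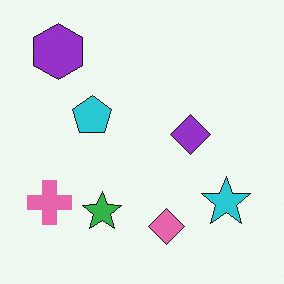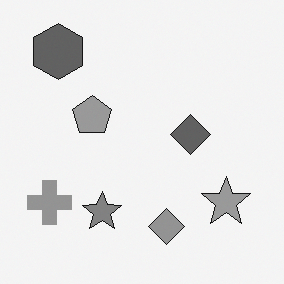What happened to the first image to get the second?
Converted to grayscale.

All color is removed — every shape is now a shade of grey.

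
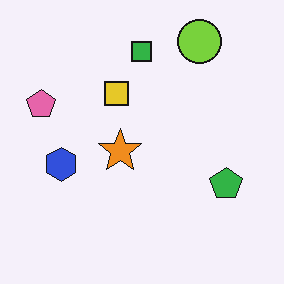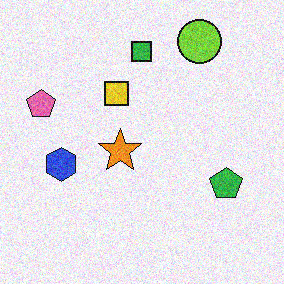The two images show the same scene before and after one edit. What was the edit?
The image was degraded with visible gaussian noise.

Random speckle covers the whole image, including the flat background.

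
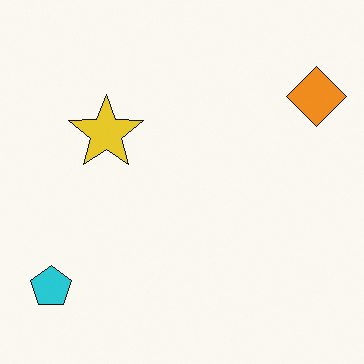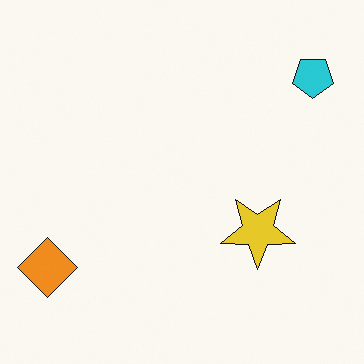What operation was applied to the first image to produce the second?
The second image is the first rotated 180°.

The cyan pentagon sits in the bottom-left of the first image and the top-right of the second — consistent with a whole-image 180° rotation.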